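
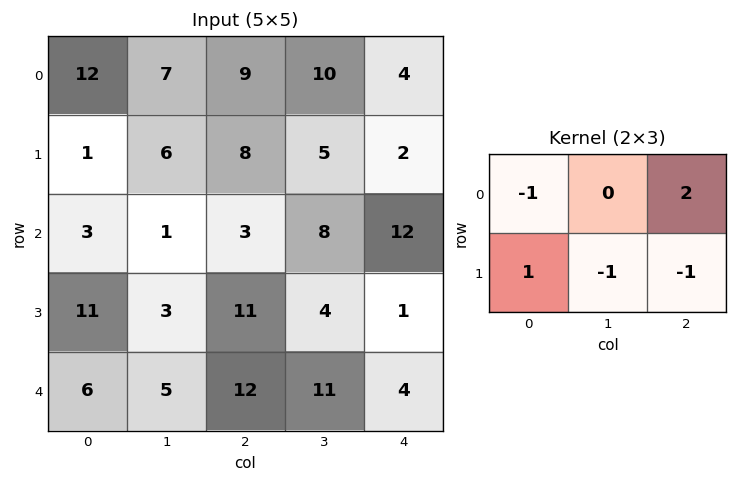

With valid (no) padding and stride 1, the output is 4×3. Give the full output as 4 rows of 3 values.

-7 6 0
14 -6 -21
0 3 27
0 -13 -12

Output[0,0]: The receptive field on the input at this output position is [12 7 9 / 1 6 8]. Elementwise product with the kernel and sum: 12·-1 + 9·2 + 1·1 + 6·-1 + 8·-1.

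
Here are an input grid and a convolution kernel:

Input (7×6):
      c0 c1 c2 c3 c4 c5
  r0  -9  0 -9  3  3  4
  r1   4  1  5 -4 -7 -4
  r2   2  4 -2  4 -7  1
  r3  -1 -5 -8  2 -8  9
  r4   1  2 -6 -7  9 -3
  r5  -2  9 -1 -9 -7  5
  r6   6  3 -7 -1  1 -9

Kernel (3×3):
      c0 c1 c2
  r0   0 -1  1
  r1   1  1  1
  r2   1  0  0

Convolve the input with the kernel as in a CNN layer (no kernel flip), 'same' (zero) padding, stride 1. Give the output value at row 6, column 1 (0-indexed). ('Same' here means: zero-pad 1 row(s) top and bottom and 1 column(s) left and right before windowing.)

-8

The receptive field on the zero-padded input at this output position is [-2 9 -1 / 6 3 -7 / 0 0 0]. Elementwise product with the kernel and sum: 9·-1 + -1·1 + 6·1 + 3·1 + -7·1 + 0·1.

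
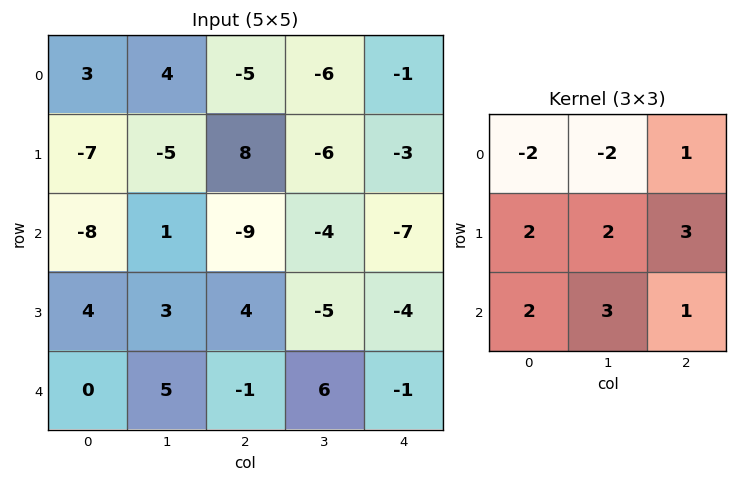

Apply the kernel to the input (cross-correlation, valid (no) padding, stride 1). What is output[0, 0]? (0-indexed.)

The receptive field on the input at this output position is [3 4 -5 / -7 -5 8 / -8 1 -9]. Elementwise product with the kernel and sum: 3·-2 + 4·-2 + -5·1 + -7·2 + -5·2 + 8·3 + -8·2 + 1·3 + -9·1.

-41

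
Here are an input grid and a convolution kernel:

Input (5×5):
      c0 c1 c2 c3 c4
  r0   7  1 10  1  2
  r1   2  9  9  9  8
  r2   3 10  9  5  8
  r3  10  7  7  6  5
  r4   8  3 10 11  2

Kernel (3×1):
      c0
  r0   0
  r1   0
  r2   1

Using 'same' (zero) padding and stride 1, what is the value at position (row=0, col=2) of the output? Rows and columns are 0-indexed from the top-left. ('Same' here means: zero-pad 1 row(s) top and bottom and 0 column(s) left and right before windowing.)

9

The receptive field on the zero-padded input at this output position is [0 / 10 / 9]. Elementwise product with the kernel and sum: 9·1.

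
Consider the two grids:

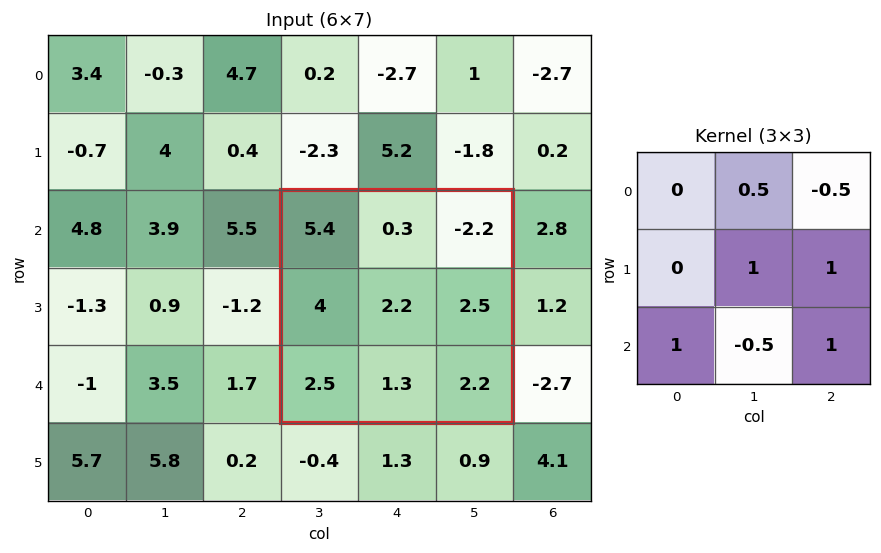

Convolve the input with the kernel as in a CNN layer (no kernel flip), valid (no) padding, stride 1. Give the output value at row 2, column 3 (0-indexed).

10

The receptive field on the input at this output position is [5.4 0.3 -2.2 / 4 2.2 2.5 / 2.5 1.3 2.2]. Elementwise product with the kernel and sum: 0.3·0.5 + -2.2·-0.5 + 2.2·1 + 2.5·1 + 2.5·1 + 1.3·-0.5 + 2.2·1.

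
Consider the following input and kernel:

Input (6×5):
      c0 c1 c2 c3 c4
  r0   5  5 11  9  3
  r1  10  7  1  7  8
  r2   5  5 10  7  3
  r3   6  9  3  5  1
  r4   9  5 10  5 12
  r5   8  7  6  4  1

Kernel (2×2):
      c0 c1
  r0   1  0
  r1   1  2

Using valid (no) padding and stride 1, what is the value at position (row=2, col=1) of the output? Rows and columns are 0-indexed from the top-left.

The receptive field on the input at this output position is [5 10 / 9 3]. Elementwise product with the kernel and sum: 5·1 + 9·1 + 3·2.

20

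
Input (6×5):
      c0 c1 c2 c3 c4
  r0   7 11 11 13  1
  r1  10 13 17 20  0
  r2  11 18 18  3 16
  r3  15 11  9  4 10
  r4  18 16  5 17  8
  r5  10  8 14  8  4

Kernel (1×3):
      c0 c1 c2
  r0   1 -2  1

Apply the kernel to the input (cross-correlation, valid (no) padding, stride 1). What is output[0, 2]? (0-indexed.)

The receptive field on the input at this output position is [11 13 1]. Elementwise product with the kernel and sum: 11·1 + 13·-2 + 1·1.

-14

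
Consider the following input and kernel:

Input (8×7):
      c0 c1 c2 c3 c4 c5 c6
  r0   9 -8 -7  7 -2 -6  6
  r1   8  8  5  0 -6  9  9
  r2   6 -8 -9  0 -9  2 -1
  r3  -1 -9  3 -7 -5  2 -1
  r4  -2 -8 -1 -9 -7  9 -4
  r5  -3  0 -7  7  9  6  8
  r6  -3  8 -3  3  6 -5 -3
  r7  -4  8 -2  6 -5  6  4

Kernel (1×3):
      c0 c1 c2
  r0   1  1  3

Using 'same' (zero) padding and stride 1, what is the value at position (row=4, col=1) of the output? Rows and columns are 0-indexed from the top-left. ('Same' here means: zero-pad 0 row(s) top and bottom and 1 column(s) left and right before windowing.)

-13

The receptive field on the zero-padded input at this output position is [-2 -8 -1]. Elementwise product with the kernel and sum: -2·1 + -8·1 + -1·3.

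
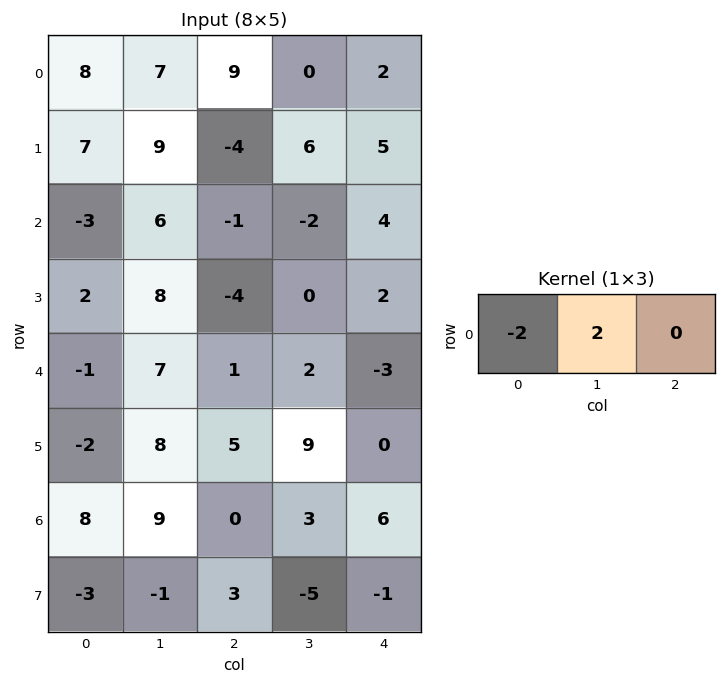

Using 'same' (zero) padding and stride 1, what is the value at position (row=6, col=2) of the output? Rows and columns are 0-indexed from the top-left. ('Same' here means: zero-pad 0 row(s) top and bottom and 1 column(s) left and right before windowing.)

The receptive field on the zero-padded input at this output position is [9 0 3]. Elementwise product with the kernel and sum: 9·-2 + 0·2.

-18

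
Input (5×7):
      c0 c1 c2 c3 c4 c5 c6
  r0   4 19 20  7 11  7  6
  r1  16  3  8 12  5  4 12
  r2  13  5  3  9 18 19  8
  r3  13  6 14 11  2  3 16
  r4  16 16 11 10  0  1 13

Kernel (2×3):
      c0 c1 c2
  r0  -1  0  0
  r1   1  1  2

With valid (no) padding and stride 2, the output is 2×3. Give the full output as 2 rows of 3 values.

Output[0,0]: The receptive field on the input at this output position is [4 19 20 / 16 3 8]. Elementwise product with the kernel and sum: 4·-1 + 16·1 + 3·1 + 8·2.

31 10 22
34 26 19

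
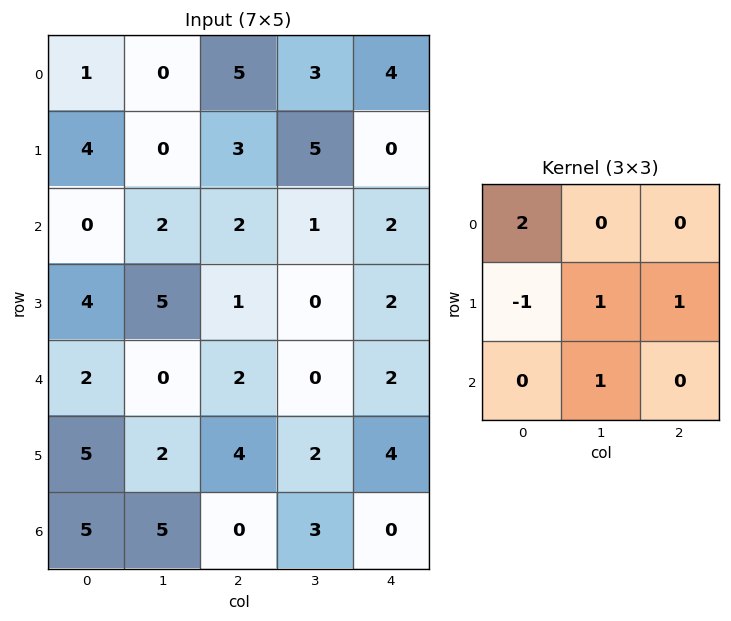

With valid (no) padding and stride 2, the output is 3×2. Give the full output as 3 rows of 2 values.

3 13
2 5
10 9

Output[0,0]: The receptive field on the input at this output position is [1 0 5 / 4 0 3 / 0 2 2]. Elementwise product with the kernel and sum: 1·2 + 4·-1 + 0·1 + 3·1 + 2·1.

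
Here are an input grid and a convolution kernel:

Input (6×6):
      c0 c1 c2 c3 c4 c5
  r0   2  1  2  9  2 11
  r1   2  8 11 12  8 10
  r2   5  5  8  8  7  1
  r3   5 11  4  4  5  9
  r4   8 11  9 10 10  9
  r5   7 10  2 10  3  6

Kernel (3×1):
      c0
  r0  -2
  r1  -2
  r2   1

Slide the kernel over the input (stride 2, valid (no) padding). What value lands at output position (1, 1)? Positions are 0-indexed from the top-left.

-15

The receptive field on the input at this output position is [8 / 4 / 9]. Elementwise product with the kernel and sum: 8·-2 + 4·-2 + 9·1.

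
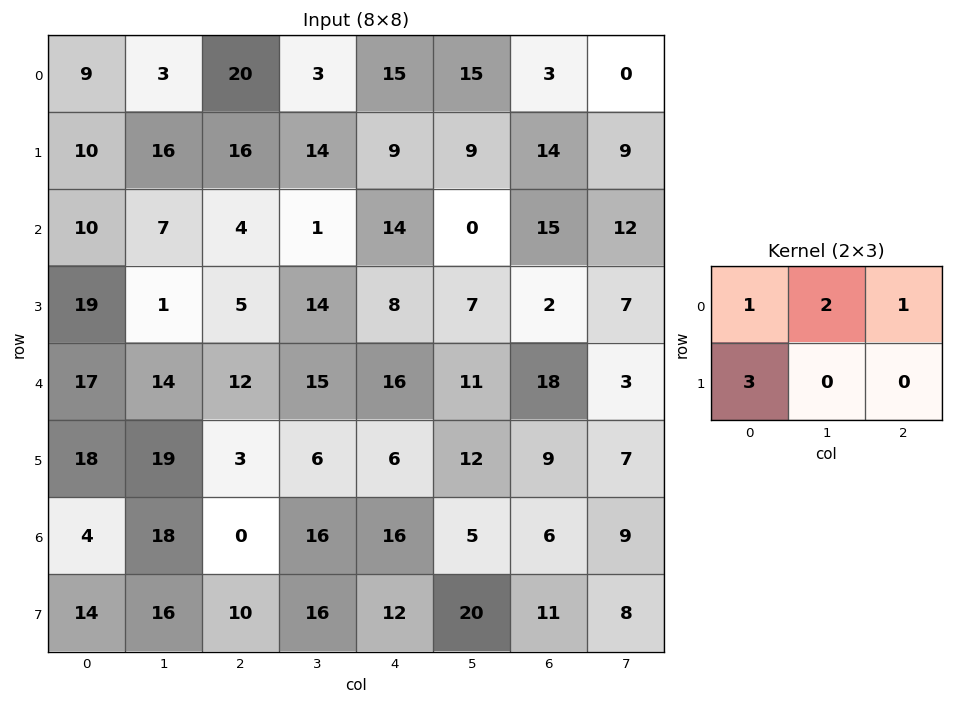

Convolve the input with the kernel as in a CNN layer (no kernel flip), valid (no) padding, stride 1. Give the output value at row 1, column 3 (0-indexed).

44

The receptive field on the input at this output position is [14 9 9 / 1 14 0]. Elementwise product with the kernel and sum: 14·1 + 9·2 + 9·1 + 1·3.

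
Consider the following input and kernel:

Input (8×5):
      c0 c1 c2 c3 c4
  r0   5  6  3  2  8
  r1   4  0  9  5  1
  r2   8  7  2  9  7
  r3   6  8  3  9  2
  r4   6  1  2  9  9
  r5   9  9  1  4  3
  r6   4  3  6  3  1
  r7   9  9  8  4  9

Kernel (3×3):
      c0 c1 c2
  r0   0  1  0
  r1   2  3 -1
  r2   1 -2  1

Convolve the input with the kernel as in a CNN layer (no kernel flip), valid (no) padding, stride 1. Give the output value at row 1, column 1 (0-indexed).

31

The receptive field on the input at this output position is [0 9 5 / 7 2 9 / 8 3 9]. Elementwise product with the kernel and sum: 9·1 + 7·2 + 2·3 + 9·-1 + 8·1 + 3·-2 + 9·1.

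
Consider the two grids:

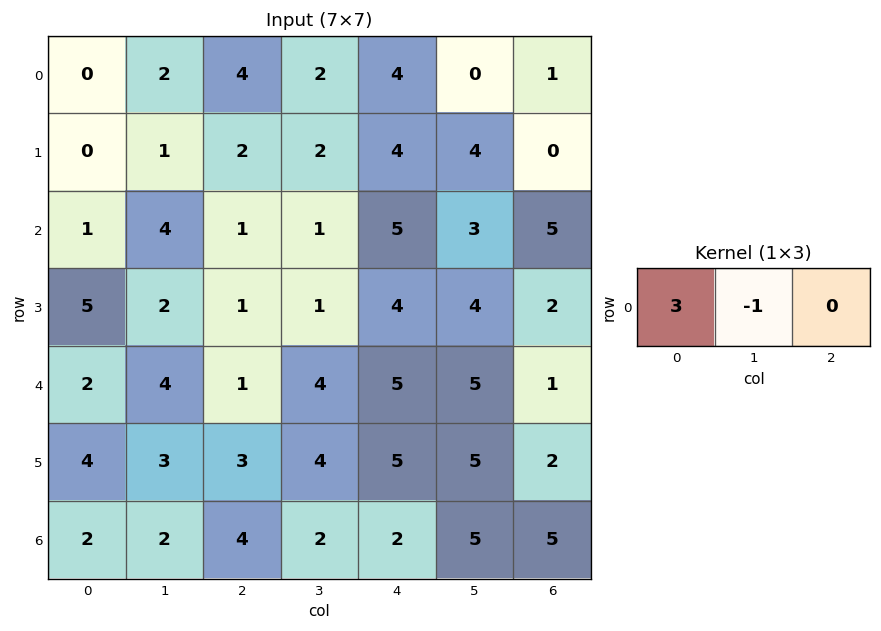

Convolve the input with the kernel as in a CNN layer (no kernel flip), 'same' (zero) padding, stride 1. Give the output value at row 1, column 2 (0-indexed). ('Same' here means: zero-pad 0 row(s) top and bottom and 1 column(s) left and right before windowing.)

The receptive field on the zero-padded input at this output position is [1 2 2]. Elementwise product with the kernel and sum: 1·3 + 2·-1.

1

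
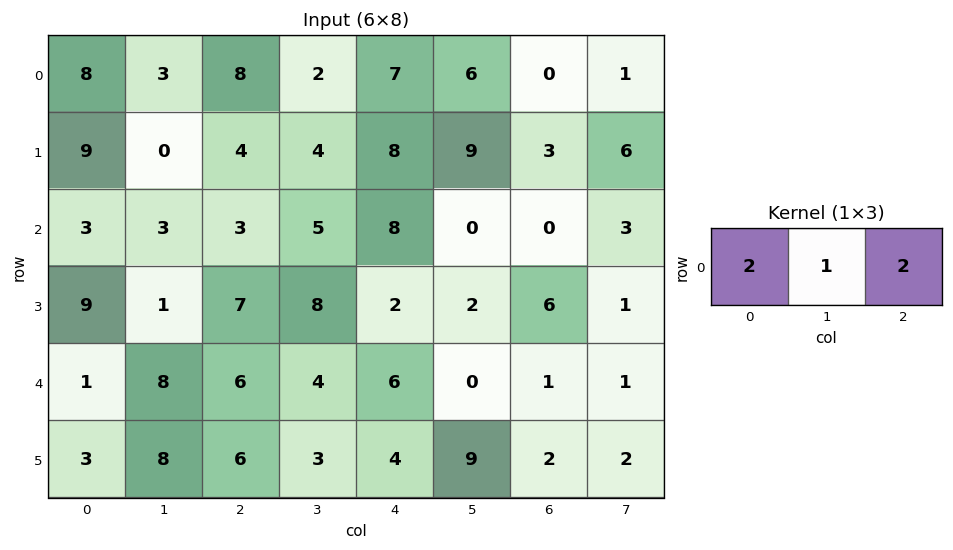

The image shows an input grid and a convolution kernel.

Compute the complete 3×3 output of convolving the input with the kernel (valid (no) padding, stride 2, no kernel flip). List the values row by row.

35 32 20
15 27 16
22 28 14

Output[0,0]: The receptive field on the input at this output position is [8 3 8]. Elementwise product with the kernel and sum: 8·2 + 3·1 + 8·2.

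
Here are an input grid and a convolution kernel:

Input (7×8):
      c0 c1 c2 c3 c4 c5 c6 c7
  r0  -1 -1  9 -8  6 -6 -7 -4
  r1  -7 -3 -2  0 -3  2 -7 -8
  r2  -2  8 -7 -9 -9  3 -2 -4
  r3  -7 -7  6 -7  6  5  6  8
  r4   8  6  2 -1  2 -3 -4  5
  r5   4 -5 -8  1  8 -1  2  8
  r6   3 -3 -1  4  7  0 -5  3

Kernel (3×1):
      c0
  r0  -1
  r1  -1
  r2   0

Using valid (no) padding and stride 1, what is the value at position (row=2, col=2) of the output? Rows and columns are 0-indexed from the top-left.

The receptive field on the input at this output position is [-7 / 6 / 2]. Elementwise product with the kernel and sum: -7·-1 + 6·-1.

1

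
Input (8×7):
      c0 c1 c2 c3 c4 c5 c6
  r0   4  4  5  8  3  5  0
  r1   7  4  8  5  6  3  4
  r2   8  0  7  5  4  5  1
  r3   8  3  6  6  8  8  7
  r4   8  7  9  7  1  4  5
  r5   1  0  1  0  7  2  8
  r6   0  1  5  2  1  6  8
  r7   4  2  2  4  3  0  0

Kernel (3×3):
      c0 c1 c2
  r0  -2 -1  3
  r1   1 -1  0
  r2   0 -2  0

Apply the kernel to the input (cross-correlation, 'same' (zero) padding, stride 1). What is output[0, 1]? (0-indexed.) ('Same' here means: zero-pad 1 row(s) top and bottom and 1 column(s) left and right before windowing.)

The receptive field on the zero-padded input at this output position is [0 0 0 / 4 4 5 / 7 4 8]. Elementwise product with the kernel and sum: 0·-2 + 0·-1 + 0·3 + 4·1 + 4·-1 + 4·-2.

-8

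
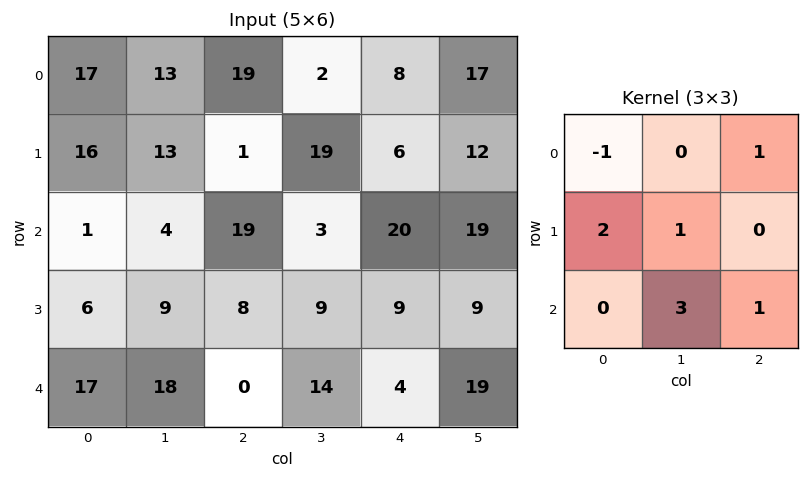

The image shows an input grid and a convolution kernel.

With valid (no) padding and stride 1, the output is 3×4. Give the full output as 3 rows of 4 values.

Output[0,0]: The receptive field on the input at this output position is [17 13 19 / 16 13 1 / 1 4 19]. Elementwise product with the kernel and sum: 17·-1 + 19·1 + 16·2 + 13·1 + 4·3 + 19·1.
Output[0,1]: The receptive field on the input at this output position is [13 19 2 / 13 1 19 / 4 19 3]. Elementwise product with the kernel and sum: 13·-1 + 2·1 + 13·2 + 1·1 + 19·3 + 3·1.

78 76 39 138
26 66 82 55
93 39 72 74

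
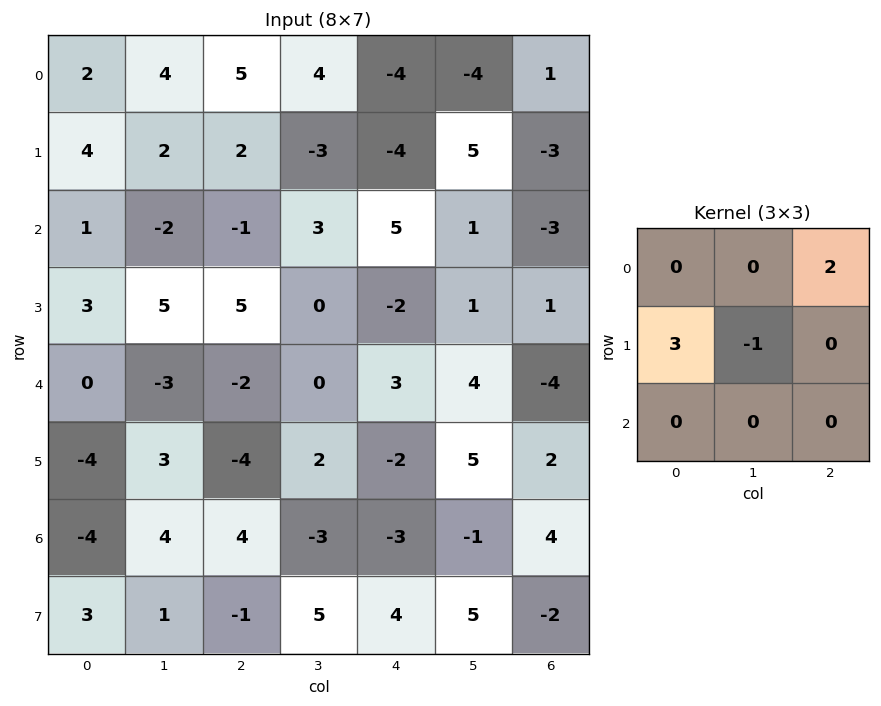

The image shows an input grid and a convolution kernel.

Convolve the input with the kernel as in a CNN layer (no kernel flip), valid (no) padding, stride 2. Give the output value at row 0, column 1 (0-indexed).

1

The receptive field on the input at this output position is [5 4 -4 / 2 -3 -4 / -1 3 5]. Elementwise product with the kernel and sum: -4·2 + 2·3 + -3·-1.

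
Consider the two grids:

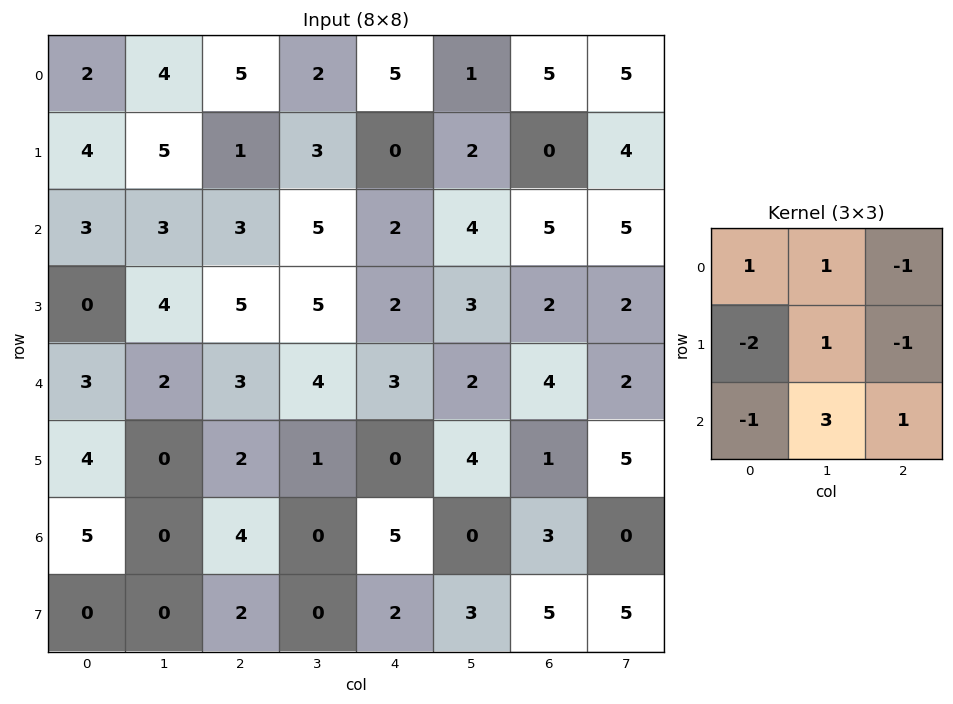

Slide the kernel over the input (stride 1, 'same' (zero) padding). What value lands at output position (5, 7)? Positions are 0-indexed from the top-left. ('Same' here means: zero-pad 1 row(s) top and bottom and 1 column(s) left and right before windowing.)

6

The receptive field on the zero-padded input at this output position is [4 2 0 / 1 5 0 / 3 0 0]. Elementwise product with the kernel and sum: 4·1 + 2·1 + 0·-1 + 1·-2 + 5·1 + 0·-1 + 3·-1 + 0·3 + 0·1.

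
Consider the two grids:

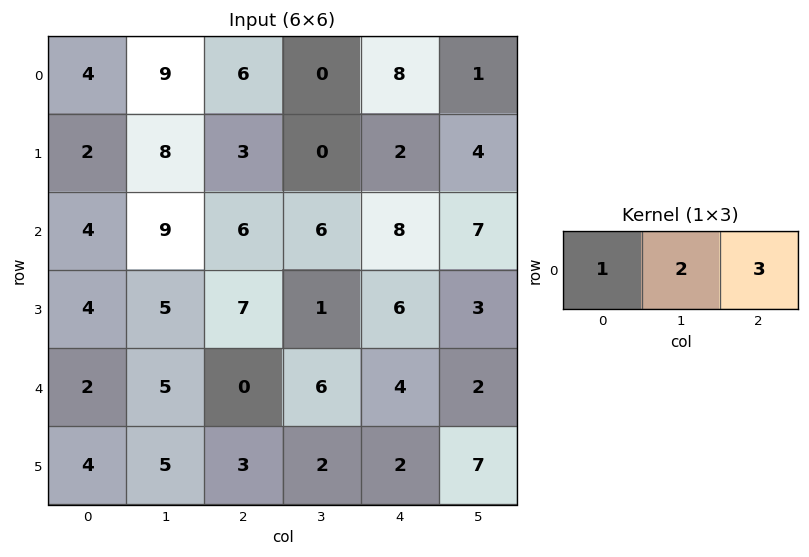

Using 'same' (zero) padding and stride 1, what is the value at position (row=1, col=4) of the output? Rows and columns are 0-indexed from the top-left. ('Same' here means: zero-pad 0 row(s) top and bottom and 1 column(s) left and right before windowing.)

16

The receptive field on the zero-padded input at this output position is [0 2 4]. Elementwise product with the kernel and sum: 0·1 + 2·2 + 4·3.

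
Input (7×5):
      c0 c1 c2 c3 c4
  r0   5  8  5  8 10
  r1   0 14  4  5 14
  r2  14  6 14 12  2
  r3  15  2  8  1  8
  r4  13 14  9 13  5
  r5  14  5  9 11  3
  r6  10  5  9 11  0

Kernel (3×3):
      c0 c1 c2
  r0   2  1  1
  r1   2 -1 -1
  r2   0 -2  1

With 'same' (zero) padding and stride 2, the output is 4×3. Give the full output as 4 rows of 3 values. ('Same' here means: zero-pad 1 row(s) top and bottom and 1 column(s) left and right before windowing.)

1 0 -22
-34 8 30
-33 12 25
4 20 47

Output[0,0]: The receptive field on the zero-padded input at this output position is [0 0 0 / 0 5 8 / 0 0 14]. Elementwise product with the kernel and sum: 0·2 + 0·1 + 0·1 + 0·2 + 5·-1 + 8·-1 + 0·-2 + 14·1.
Output[0,1]: The receptive field on the zero-padded input at this output position is [0 0 0 / 8 5 8 / 14 4 5]. Elementwise product with the kernel and sum: 0·2 + 0·1 + 0·1 + 8·2 + 5·-1 + 8·-1 + 4·-2 + 5·1.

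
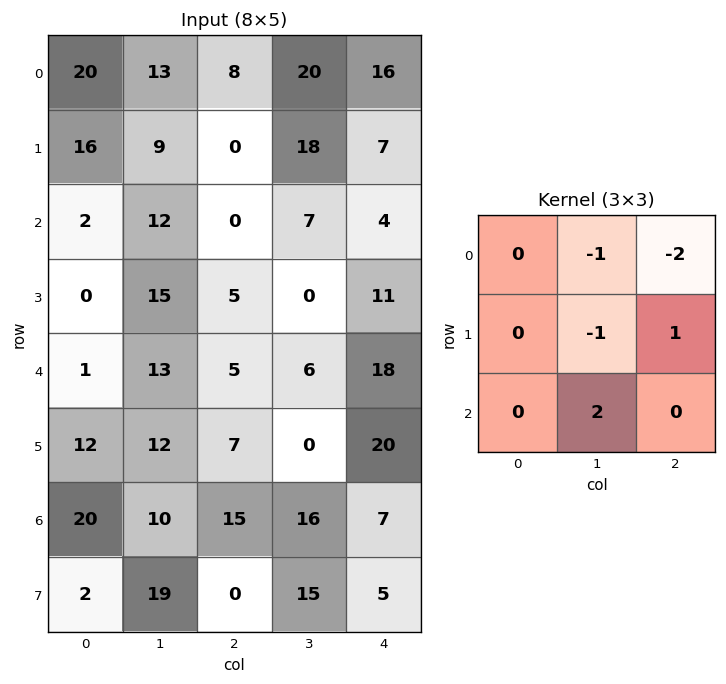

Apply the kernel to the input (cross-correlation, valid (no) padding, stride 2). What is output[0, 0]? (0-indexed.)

The receptive field on the input at this output position is [20 13 8 / 16 9 0 / 2 12 0]. Elementwise product with the kernel and sum: 13·-1 + 8·-2 + 9·-1 + 0·1 + 12·2.

-14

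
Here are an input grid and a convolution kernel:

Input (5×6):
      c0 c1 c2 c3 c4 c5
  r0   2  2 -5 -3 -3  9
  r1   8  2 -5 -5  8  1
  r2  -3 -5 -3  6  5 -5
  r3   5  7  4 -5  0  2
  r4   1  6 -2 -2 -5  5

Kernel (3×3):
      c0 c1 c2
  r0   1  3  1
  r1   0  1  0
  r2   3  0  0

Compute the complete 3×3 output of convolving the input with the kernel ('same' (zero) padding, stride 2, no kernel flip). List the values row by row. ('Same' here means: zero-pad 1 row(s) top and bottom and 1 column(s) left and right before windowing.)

Output[0,0]: The receptive field on the zero-padded input at this output position is [0 0 0 / 0 2 2 / 0 8 2]. Elementwise product with the kernel and sum: 0·1 + 0·3 + 0·1 + 2·1 + 0·3.

2 1 -18
23 0 10
23 12 -8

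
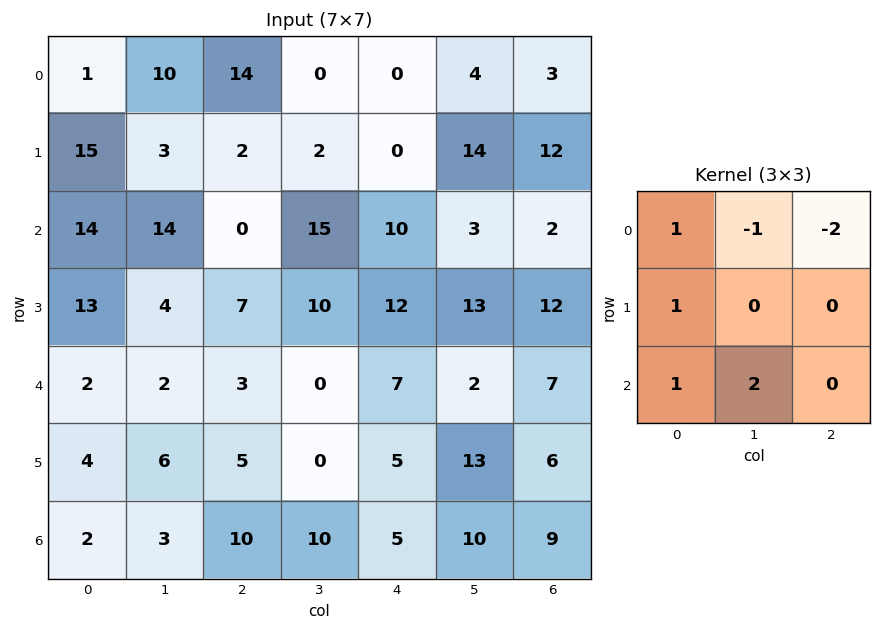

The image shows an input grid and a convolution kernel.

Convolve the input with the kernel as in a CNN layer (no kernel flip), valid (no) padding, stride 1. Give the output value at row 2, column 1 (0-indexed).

-4

The receptive field on the input at this output position is [14 0 15 / 4 7 10 / 2 3 0]. Elementwise product with the kernel and sum: 14·1 + 0·-1 + 15·-2 + 4·1 + 2·1 + 3·2.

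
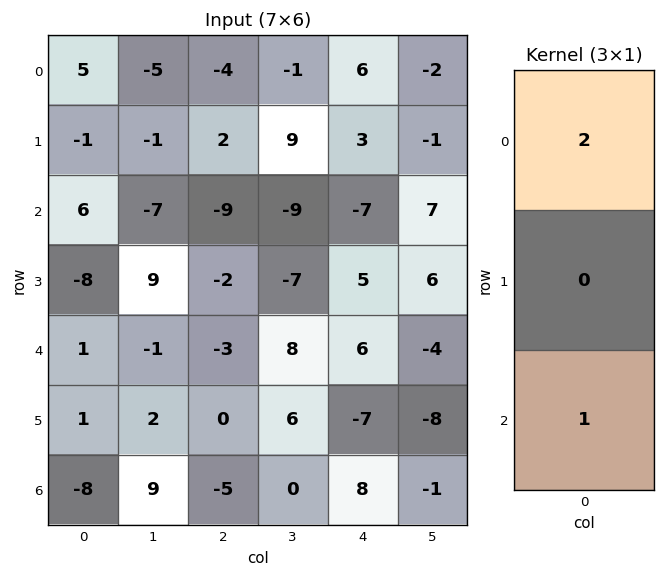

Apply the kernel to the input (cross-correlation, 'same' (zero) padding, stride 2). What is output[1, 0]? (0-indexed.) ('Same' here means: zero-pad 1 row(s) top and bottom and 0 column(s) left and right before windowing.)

The receptive field on the zero-padded input at this output position is [-1 / 6 / -8]. Elementwise product with the kernel and sum: -1·2 + -8·1.

-10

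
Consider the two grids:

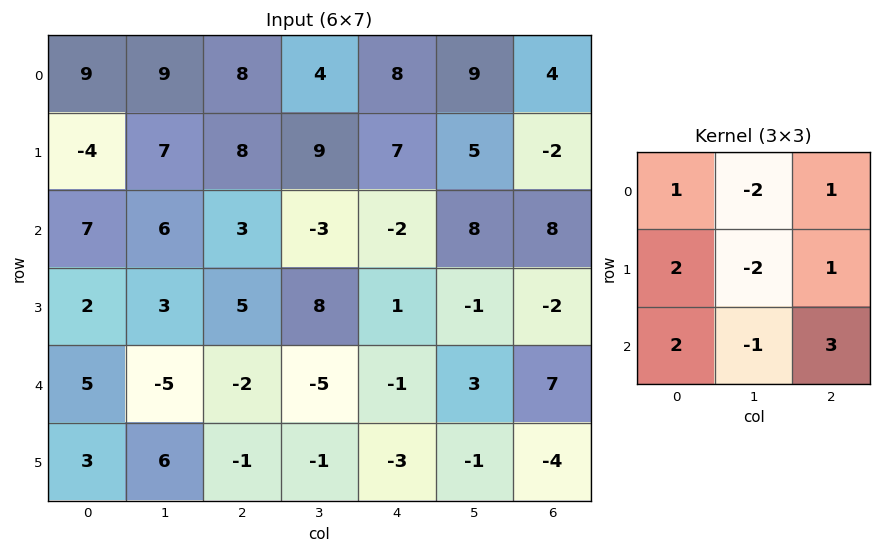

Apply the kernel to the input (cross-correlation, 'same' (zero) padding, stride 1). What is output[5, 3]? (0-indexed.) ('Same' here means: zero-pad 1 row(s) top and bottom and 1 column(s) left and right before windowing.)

The receptive field on the zero-padded input at this output position is [-2 -5 -1 / -1 -1 -3 / 0 0 0]. Elementwise product with the kernel and sum: -2·1 + -5·-2 + -1·1 + -1·2 + -1·-2 + -3·1 + 0·2 + 0·-1 + 0·3.

4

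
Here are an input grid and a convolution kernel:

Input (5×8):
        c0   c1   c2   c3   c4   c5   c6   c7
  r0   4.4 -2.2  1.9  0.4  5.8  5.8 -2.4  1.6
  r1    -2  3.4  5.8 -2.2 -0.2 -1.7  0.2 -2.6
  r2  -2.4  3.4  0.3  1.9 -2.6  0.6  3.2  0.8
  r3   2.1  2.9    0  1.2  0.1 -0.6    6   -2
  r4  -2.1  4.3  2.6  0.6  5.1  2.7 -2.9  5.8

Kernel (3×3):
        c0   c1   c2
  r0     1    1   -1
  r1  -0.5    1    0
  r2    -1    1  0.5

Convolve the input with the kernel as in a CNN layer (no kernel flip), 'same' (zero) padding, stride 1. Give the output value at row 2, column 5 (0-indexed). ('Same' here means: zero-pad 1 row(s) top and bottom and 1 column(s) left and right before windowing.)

The receptive field on the zero-padded input at this output position is [-0.2 -1.7 0.2 / -2.6 0.6 3.2 / 0.1 -0.6 6]. Elementwise product with the kernel and sum: -0.2·1 + -1.7·1 + 0.2·-1 + -2.6·-0.5 + 0.6·1 + 0.1·-1 + -0.6·1 + 6·0.5.

2.1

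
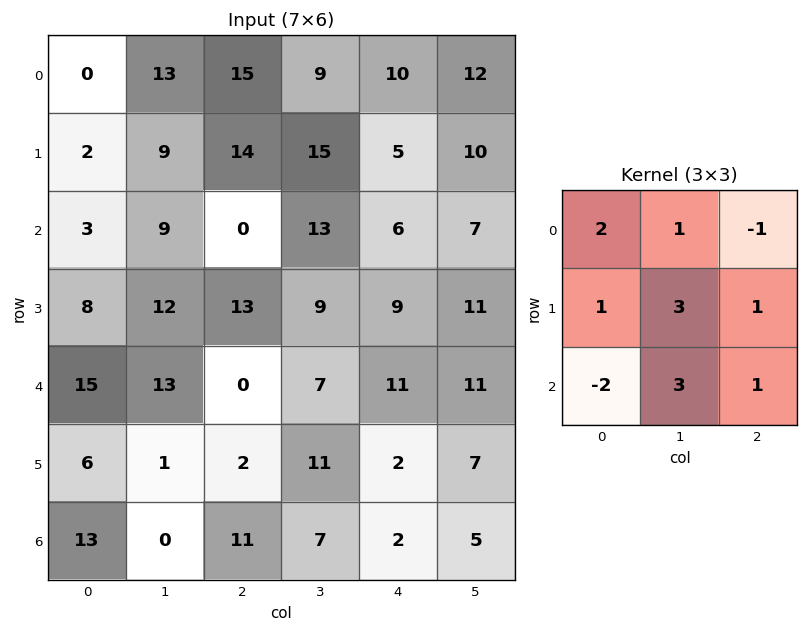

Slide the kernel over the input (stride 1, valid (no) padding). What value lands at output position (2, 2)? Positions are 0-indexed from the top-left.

The receptive field on the input at this output position is [0 13 6 / 13 9 9 / 0 7 11]. Elementwise product with the kernel and sum: 0·2 + 13·1 + 6·-1 + 13·1 + 9·3 + 9·1 + 0·-2 + 7·3 + 11·1.

88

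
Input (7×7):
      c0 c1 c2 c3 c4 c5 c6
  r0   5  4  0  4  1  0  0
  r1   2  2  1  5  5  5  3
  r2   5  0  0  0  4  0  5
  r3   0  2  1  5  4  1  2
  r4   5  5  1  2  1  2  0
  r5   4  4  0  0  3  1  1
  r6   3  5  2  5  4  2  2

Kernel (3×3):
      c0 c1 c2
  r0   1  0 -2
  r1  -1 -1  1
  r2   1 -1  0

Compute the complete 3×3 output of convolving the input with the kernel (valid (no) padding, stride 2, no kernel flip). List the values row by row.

7 -3 -2
4 -11 -10
-7 -1 0

Output[0,0]: The receptive field on the input at this output position is [5 4 0 / 2 2 1 / 5 0 0]. Elementwise product with the kernel and sum: 5·1 + 0·-2 + 2·-1 + 2·-1 + 1·1 + 5·1 + 0·-1.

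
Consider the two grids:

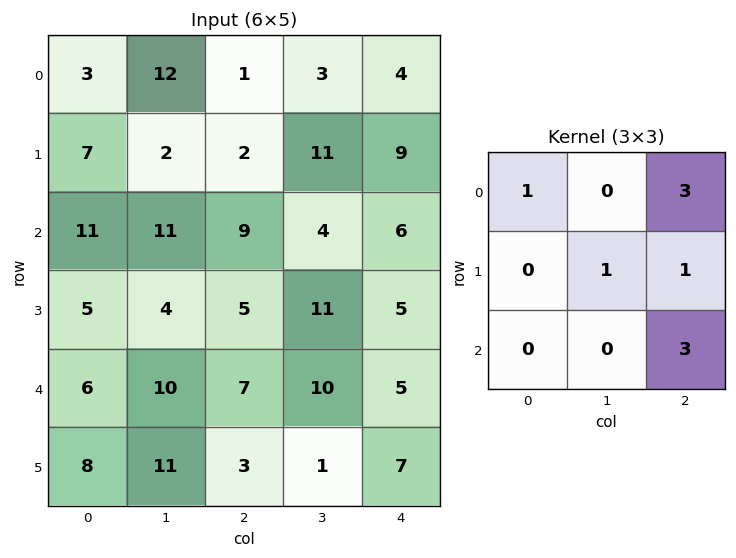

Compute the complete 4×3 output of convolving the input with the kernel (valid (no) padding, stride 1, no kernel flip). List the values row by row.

Output[0,0]: The receptive field on the input at this output position is [3 12 1 / 7 2 2 / 11 11 9]. Elementwise product with the kernel and sum: 3·1 + 1·3 + 2·1 + 2·1 + 9·3.
Output[0,1]: The receptive field on the input at this output position is [12 1 3 / 2 2 11 / 11 9 4]. Elementwise product with the kernel and sum: 12·1 + 3·3 + 2·1 + 11·1 + 4·3.

37 46 51
48 81 54
68 69 58
46 57 56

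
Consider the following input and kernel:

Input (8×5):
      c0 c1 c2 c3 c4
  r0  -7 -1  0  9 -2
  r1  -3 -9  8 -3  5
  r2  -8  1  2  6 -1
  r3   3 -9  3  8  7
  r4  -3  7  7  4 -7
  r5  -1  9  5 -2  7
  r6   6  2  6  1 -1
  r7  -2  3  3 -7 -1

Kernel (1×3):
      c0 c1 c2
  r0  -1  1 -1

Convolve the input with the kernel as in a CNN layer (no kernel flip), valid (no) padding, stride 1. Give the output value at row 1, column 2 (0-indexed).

-16

The receptive field on the input at this output position is [8 -3 5]. Elementwise product with the kernel and sum: 8·-1 + -3·1 + 5·-1.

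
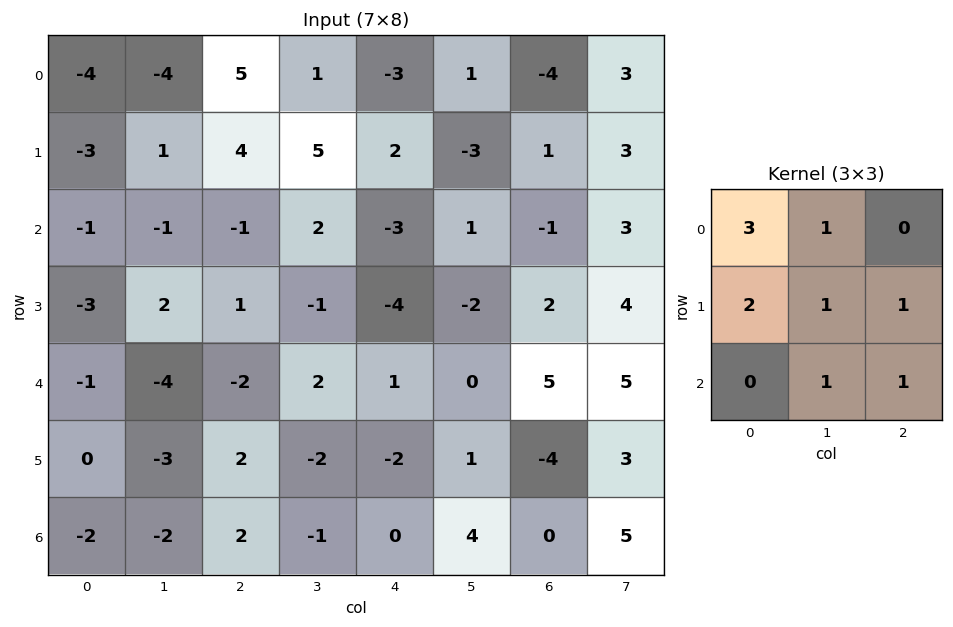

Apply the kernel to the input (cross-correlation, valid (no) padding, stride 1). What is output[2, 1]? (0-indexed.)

0

The receptive field on the input at this output position is [-1 -1 2 / 2 1 -1 / -4 -2 2]. Elementwise product with the kernel and sum: -1·3 + -1·1 + 2·2 + 1·1 + -1·1 + -2·1 + 2·1.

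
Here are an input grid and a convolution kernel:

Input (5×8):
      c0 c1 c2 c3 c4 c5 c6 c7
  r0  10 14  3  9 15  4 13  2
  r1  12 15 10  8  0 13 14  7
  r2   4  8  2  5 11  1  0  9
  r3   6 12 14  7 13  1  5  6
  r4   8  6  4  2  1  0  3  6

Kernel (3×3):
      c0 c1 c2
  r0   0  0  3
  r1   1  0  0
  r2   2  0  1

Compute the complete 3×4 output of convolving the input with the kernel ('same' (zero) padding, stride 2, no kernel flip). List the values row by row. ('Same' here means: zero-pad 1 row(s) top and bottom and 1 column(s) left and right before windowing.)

15 52 38 37
57 63 59 30
36 27 5 18

Output[0,0]: The receptive field on the zero-padded input at this output position is [0 0 0 / 0 10 14 / 0 12 15]. Elementwise product with the kernel and sum: 0·3 + 0·1 + 0·2 + 15·1.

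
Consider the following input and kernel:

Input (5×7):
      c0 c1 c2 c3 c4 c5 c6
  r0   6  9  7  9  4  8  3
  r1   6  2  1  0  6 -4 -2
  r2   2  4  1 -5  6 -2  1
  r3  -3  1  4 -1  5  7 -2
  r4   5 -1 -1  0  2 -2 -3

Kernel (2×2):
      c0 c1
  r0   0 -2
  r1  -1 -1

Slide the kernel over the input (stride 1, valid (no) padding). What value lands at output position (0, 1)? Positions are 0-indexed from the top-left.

-17

The receptive field on the input at this output position is [9 7 / 2 1]. Elementwise product with the kernel and sum: 7·-2 + 2·-1 + 1·-1.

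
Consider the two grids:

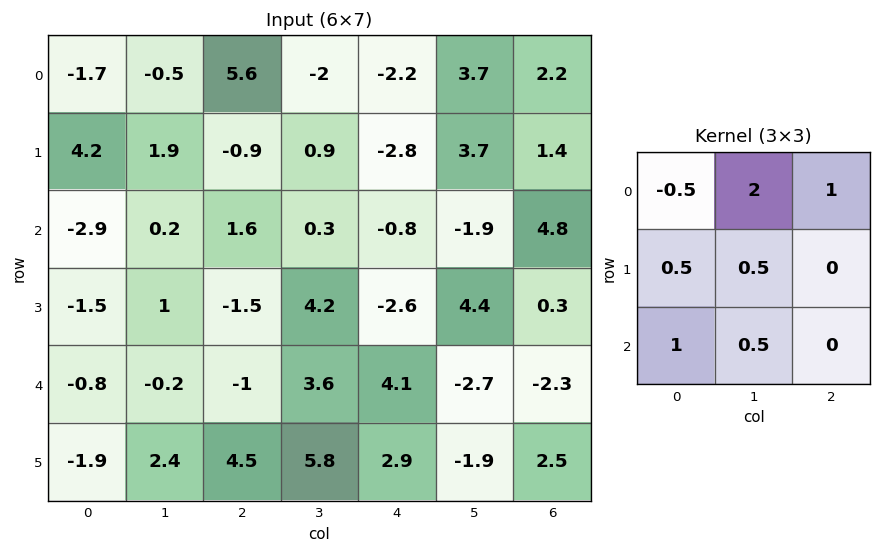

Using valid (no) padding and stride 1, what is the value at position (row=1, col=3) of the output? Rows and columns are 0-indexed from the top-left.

0.3

The receptive field on the input at this output position is [0.9 -2.8 3.7 / 0.3 -0.8 -1.9 / 4.2 -2.6 4.4]. Elementwise product with the kernel and sum: 0.9·-0.5 + -2.8·2 + 3.7·1 + 0.3·0.5 + -0.8·0.5 + 4.2·1 + -2.6·0.5.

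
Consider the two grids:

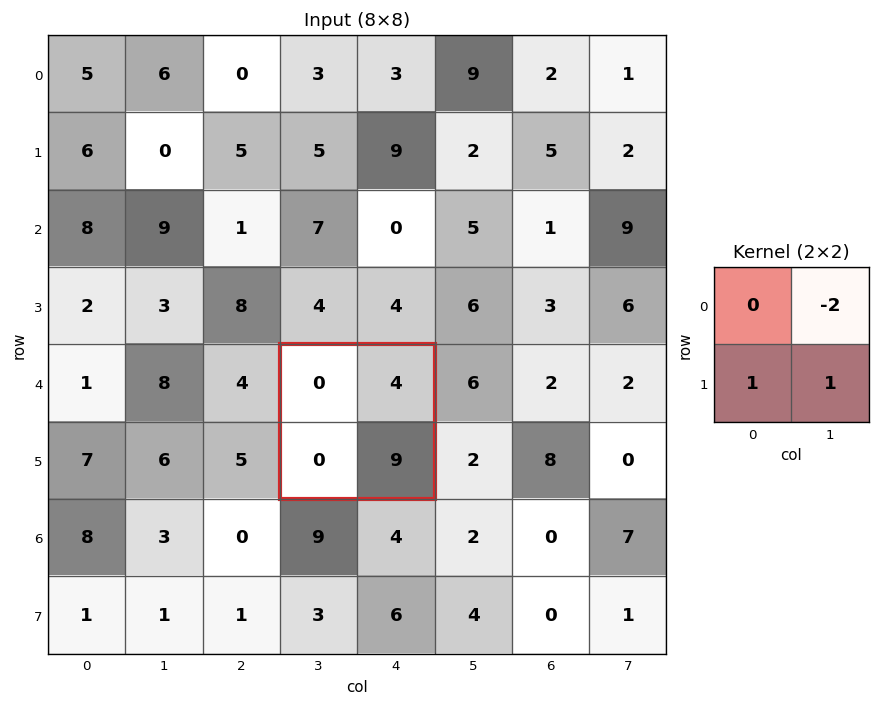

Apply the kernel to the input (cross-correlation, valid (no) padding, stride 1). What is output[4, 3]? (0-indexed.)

1

The receptive field on the input at this output position is [0 4 / 0 9]. Elementwise product with the kernel and sum: 4·-2 + 0·1 + 9·1.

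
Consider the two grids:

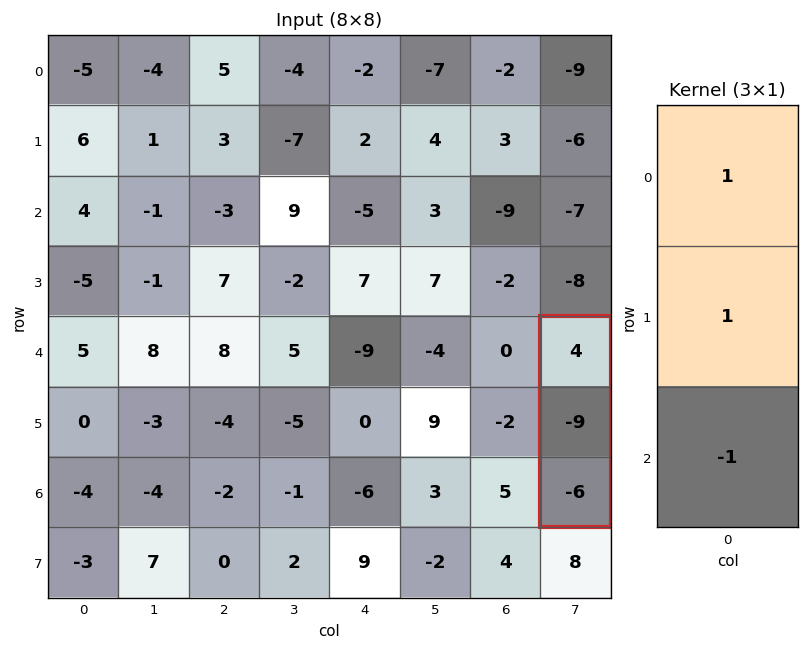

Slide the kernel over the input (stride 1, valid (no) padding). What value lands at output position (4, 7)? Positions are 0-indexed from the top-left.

The receptive field on the input at this output position is [4 / -9 / -6]. Elementwise product with the kernel and sum: 4·1 + -9·1 + -6·-1.

1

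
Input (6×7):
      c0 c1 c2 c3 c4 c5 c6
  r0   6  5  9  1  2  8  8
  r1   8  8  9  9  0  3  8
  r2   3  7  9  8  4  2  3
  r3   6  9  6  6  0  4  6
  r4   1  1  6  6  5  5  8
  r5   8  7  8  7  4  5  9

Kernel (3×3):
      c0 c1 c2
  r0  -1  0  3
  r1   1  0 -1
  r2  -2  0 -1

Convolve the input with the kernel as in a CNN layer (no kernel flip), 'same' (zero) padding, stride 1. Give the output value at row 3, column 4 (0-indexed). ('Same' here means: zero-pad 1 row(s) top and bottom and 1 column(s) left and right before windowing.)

The receptive field on the zero-padded input at this output position is [8 4 2 / 6 0 4 / 6 5 5]. Elementwise product with the kernel and sum: 8·-1 + 2·3 + 6·1 + 4·-1 + 6·-2 + 5·-1.

-17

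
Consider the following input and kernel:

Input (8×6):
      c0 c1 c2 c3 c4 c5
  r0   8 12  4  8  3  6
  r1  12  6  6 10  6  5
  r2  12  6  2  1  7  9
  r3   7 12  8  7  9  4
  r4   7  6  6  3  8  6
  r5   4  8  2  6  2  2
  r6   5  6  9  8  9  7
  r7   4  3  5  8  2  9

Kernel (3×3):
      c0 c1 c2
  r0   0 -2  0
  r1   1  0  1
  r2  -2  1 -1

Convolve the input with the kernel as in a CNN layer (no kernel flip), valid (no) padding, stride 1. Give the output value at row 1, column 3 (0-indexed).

-11

The receptive field on the input at this output position is [10 6 5 / 1 7 9 / 7 9 4]. Elementwise product with the kernel and sum: 6·-2 + 1·1 + 9·1 + 7·-2 + 9·1 + 4·-1.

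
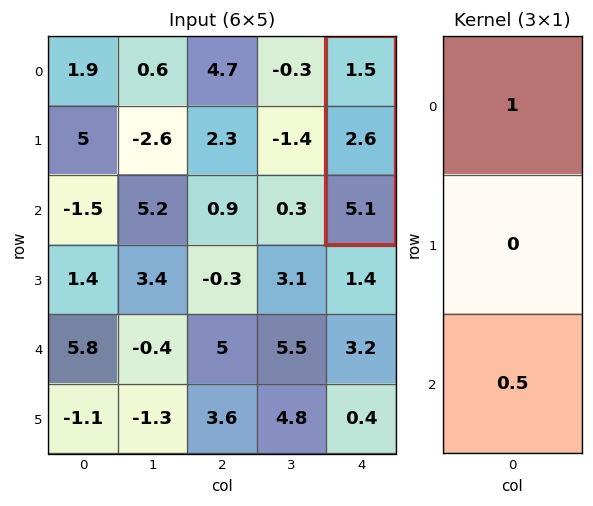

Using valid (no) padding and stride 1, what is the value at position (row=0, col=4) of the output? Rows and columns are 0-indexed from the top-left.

The receptive field on the input at this output position is [1.5 / 2.6 / 5.1]. Elementwise product with the kernel and sum: 1.5·1 + 5.1·0.5.

4.05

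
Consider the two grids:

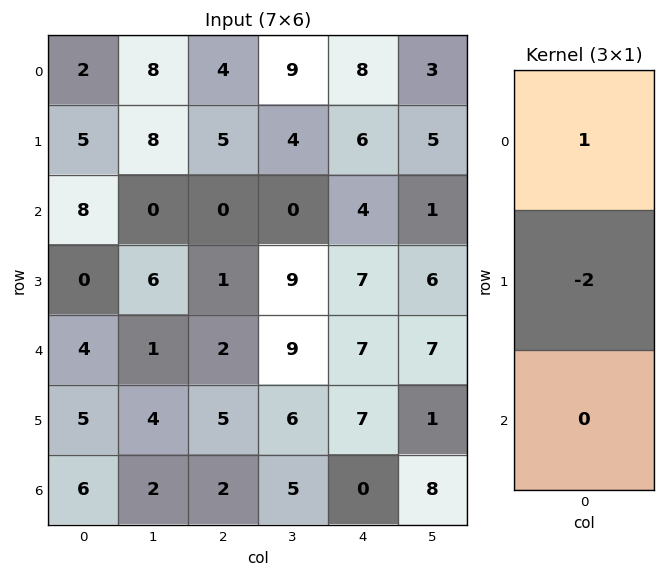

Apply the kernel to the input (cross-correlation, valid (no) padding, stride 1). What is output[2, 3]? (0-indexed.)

-18

The receptive field on the input at this output position is [0 / 9 / 9]. Elementwise product with the kernel and sum: 0·1 + 9·-2.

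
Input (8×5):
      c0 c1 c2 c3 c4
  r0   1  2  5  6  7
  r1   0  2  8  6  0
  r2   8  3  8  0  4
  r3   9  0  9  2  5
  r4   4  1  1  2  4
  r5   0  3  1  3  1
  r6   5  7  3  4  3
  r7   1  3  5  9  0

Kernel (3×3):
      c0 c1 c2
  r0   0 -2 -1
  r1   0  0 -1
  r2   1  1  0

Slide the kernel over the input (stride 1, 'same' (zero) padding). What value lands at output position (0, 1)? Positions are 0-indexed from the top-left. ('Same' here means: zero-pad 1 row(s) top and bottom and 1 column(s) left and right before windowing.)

The receptive field on the zero-padded input at this output position is [0 0 0 / 1 2 5 / 0 2 8]. Elementwise product with the kernel and sum: 0·-2 + 0·-1 + 5·-1 + 0·1 + 2·1.

-3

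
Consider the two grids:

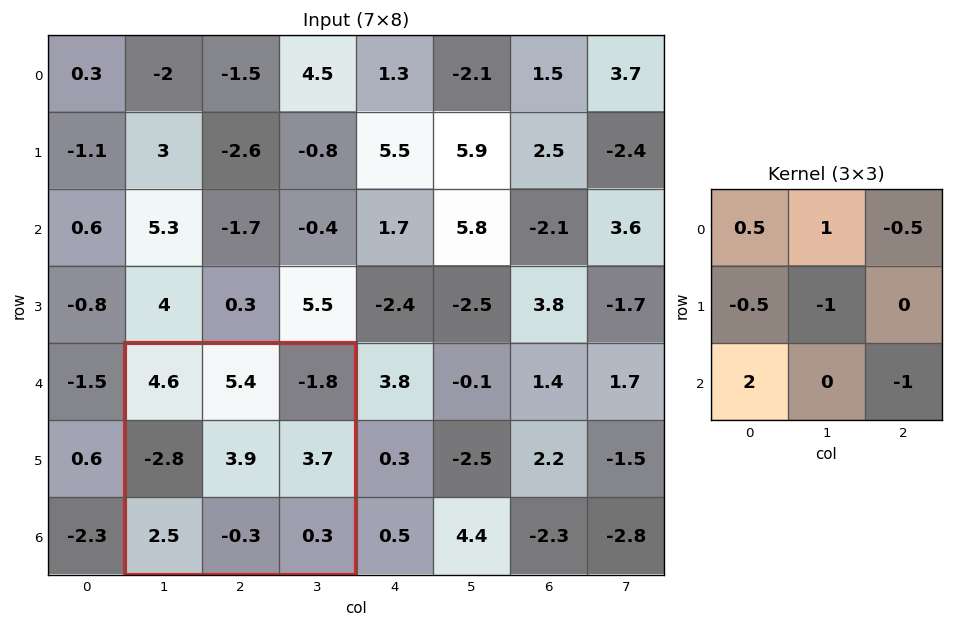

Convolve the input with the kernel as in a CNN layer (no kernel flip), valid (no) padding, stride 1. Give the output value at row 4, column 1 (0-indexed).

10.8

The receptive field on the input at this output position is [4.6 5.4 -1.8 / -2.8 3.9 3.7 / 2.5 -0.3 0.3]. Elementwise product with the kernel and sum: 4.6·0.5 + 5.4·1 + -1.8·-0.5 + -2.8·-0.5 + 3.9·-1 + 2.5·2 + 0.3·-1.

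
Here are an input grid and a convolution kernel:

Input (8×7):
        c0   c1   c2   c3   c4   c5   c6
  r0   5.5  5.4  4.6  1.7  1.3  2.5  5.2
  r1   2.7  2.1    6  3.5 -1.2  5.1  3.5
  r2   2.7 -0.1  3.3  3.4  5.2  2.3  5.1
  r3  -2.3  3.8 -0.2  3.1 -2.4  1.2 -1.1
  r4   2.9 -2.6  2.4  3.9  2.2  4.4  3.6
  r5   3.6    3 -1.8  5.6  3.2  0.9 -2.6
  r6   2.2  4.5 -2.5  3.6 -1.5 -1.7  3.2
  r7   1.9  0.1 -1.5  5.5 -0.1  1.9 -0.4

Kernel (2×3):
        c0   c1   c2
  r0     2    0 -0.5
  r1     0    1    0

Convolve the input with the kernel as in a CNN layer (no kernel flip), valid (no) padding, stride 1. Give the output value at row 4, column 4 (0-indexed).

3.5

The receptive field on the input at this output position is [2.2 4.4 3.6 / 3.2 0.9 -2.6]. Elementwise product with the kernel and sum: 2.2·2 + 3.6·-0.5 + 0.9·1.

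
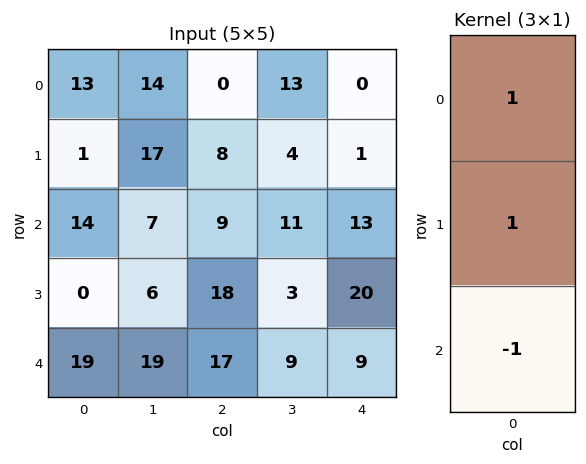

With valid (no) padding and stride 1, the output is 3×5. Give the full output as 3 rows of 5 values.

0 24 -1 6 -12
15 18 -1 12 -6
-5 -6 10 5 24

Output[0,0]: The receptive field on the input at this output position is [13 / 1 / 14]. Elementwise product with the kernel and sum: 13·1 + 1·1 + 14·-1.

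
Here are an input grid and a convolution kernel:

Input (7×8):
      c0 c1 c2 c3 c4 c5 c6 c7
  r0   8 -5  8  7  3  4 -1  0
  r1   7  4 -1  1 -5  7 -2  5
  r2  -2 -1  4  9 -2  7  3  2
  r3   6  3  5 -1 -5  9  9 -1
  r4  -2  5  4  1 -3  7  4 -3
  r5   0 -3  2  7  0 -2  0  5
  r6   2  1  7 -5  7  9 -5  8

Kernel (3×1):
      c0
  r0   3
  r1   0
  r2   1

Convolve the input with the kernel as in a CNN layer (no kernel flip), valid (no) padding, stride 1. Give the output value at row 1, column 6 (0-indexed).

The receptive field on the input at this output position is [-2 / 3 / 9]. Elementwise product with the kernel and sum: -2·3 + 9·1.

3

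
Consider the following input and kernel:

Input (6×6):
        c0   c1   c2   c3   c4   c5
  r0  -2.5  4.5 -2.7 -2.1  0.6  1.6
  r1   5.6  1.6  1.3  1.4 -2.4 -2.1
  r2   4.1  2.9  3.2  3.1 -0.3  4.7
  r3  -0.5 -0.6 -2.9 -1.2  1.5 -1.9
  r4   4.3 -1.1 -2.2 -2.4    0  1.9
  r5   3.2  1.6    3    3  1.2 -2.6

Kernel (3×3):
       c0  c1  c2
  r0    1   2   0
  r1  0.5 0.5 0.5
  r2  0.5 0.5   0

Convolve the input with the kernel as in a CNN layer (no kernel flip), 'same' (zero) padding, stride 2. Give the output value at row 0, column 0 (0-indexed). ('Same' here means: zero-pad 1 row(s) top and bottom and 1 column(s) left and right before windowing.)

The receptive field on the zero-padded input at this output position is [0 0 0 / 0 -2.5 4.5 / 0 5.6 1.6]. Elementwise product with the kernel and sum: 0·1 + 0·2 + 0·0.5 + -2.5·0.5 + 4.5·0.5 + 0·0.5 + 5.6·0.5.

3.8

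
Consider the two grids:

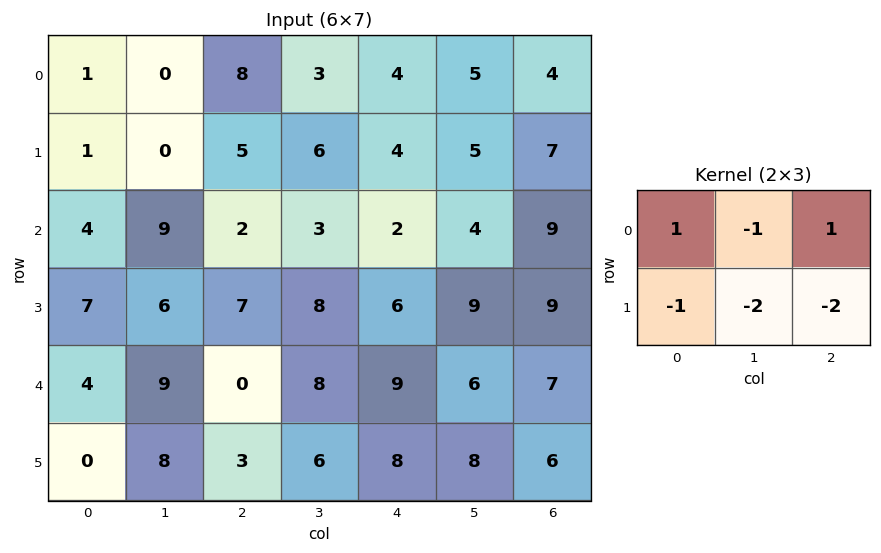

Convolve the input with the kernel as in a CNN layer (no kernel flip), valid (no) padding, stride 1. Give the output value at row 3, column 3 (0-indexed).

-27

The receptive field on the input at this output position is [8 6 9 / 8 9 6]. Elementwise product with the kernel and sum: 8·1 + 6·-1 + 9·1 + 8·-1 + 9·-2 + 6·-2.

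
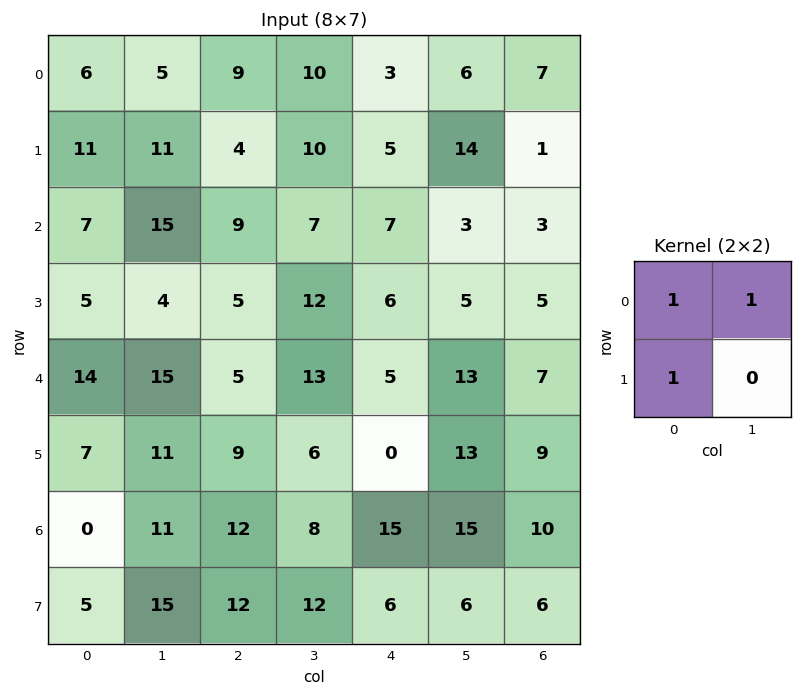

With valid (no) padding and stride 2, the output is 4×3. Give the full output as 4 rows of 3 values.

Output[0,0]: The receptive field on the input at this output position is [6 5 / 11 11]. Elementwise product with the kernel and sum: 6·1 + 5·1 + 11·1.
Output[0,1]: The receptive field on the input at this output position is [9 10 / 4 10]. Elementwise product with the kernel and sum: 9·1 + 10·1 + 4·1.

22 23 14
27 21 16
36 27 18
16 32 36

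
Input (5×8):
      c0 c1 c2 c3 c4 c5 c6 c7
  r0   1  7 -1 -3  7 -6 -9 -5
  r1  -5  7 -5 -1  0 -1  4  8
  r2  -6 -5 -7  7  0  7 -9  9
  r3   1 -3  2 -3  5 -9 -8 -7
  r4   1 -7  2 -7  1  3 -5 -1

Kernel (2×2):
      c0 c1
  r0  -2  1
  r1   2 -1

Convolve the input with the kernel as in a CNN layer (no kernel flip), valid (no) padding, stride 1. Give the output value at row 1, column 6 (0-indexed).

-27

The receptive field on the input at this output position is [4 8 / -9 9]. Elementwise product with the kernel and sum: 4·-2 + 8·1 + -9·2 + 9·-1.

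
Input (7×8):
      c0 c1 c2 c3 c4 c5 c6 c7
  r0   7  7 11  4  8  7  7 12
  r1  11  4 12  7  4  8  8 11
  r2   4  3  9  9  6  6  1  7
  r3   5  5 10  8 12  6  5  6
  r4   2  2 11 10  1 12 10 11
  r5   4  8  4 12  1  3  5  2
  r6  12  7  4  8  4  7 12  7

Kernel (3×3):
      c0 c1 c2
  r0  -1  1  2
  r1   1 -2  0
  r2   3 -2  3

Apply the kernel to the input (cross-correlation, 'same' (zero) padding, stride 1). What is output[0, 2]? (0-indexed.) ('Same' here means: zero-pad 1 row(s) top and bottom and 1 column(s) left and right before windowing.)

The receptive field on the zero-padded input at this output position is [0 0 0 / 7 11 4 / 4 12 7]. Elementwise product with the kernel and sum: 0·-1 + 0·1 + 0·2 + 7·1 + 11·-2 + 4·3 + 12·-2 + 7·3.

-6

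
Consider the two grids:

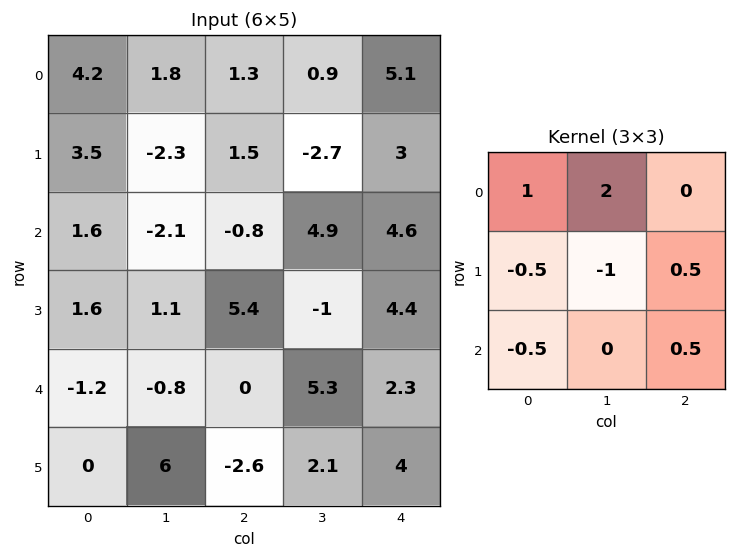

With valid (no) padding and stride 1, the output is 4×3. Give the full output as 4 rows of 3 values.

Output[0,0]: The receptive field on the input at this output position is [4.2 1.8 1.3 / 3.5 -2.3 1.5 / 1.6 -2.1 -0.8]. Elementwise product with the kernel and sum: 4.2·1 + 1.8·2 + 3.5·-0.5 + -2.3·-1 + 1.5·0.5 + 1.6·-0.5 + -0.8·0.5.
Output[0,1]: The receptive field on the input at this output position is [1.8 1.3 0.9 / -2.3 1.5 -2.7 / -2.1 -0.8 4.9]. Elementwise product with the kernel and sum: 1.8·1 + 1.3·2 + -2.3·-0.5 + 1.5·-1 + -2.7·0.5 + -2.1·-0.5 + 4.9·0.5.

7.9 6.2 9.25
1.7 3.95 -6.6
-1.2 -7.1 10.65
3.9 13 2.55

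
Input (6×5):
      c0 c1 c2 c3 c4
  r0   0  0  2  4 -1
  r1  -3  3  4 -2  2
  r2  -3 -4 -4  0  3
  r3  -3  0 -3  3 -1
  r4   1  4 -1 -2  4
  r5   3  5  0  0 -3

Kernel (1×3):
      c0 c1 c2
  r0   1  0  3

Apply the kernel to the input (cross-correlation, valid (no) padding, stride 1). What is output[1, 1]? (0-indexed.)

The receptive field on the input at this output position is [3 4 -2]. Elementwise product with the kernel and sum: 3·1 + -2·3.

-3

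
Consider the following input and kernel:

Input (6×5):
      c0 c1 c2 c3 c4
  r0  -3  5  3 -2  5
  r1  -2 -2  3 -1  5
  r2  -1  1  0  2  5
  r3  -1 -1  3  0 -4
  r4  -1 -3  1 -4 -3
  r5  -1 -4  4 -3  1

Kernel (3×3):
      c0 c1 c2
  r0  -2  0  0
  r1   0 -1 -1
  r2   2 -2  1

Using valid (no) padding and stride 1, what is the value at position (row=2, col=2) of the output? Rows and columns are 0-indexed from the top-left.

The receptive field on the input at this output position is [0 2 5 / 3 0 -4 / 1 -4 -3]. Elementwise product with the kernel and sum: 0·-2 + 0·-1 + -4·-1 + 1·2 + -4·-2 + -3·1.

11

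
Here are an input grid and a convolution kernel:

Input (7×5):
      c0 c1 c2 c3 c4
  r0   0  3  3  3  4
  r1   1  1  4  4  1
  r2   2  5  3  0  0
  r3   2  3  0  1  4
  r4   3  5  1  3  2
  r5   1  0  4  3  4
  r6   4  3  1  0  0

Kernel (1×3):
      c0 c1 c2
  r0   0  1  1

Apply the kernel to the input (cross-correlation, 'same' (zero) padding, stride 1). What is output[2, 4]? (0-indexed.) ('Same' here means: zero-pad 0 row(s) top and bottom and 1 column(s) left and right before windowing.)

0

The receptive field on the zero-padded input at this output position is [0 0 0]. Elementwise product with the kernel and sum: 0·1 + 0·1.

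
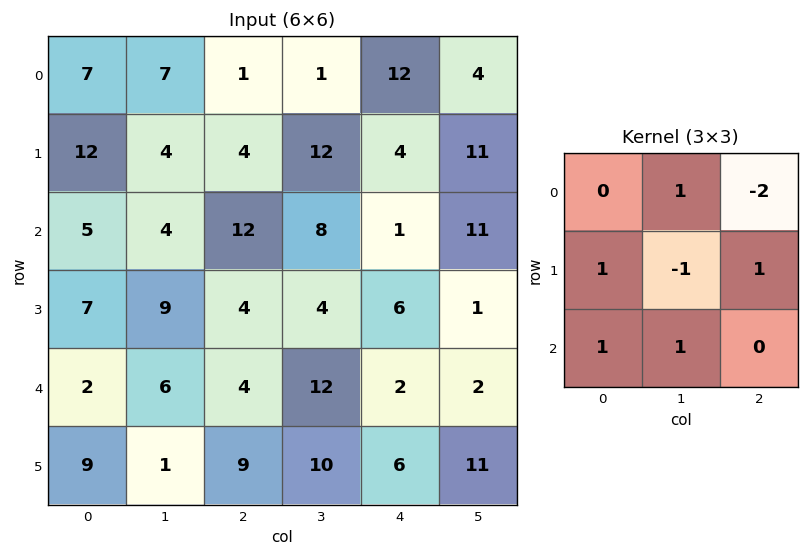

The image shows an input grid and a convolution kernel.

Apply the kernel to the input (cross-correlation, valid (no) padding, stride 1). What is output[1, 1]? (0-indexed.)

The receptive field on the input at this output position is [4 4 12 / 4 12 8 / 9 4 4]. Elementwise product with the kernel and sum: 4·1 + 12·-2 + 4·1 + 12·-1 + 8·1 + 9·1 + 4·1.

-7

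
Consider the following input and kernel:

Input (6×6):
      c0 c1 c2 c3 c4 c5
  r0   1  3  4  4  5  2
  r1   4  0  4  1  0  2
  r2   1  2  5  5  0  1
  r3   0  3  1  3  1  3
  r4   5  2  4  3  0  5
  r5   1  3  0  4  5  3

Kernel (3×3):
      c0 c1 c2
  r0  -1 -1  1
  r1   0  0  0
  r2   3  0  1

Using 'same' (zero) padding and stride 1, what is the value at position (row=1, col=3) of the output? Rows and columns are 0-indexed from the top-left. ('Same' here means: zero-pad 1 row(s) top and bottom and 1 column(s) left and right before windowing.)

The receptive field on the zero-padded input at this output position is [4 4 5 / 4 1 0 / 5 5 0]. Elementwise product with the kernel and sum: 4·-1 + 4·-1 + 5·1 + 5·3 + 0·1.

12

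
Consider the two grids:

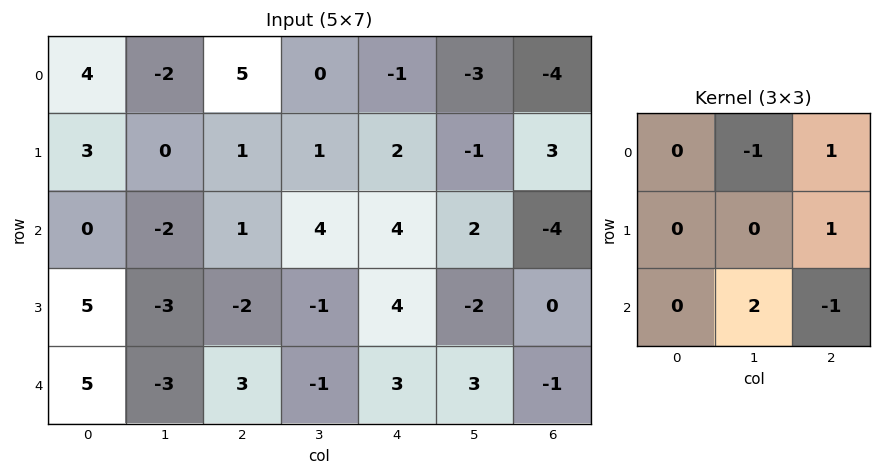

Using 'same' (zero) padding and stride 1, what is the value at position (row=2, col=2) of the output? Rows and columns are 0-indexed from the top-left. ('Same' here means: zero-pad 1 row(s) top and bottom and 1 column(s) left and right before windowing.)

1

The receptive field on the zero-padded input at this output position is [0 1 1 / -2 1 4 / -3 -2 -1]. Elementwise product with the kernel and sum: 1·-1 + 1·1 + 4·1 + -2·2 + -1·-1.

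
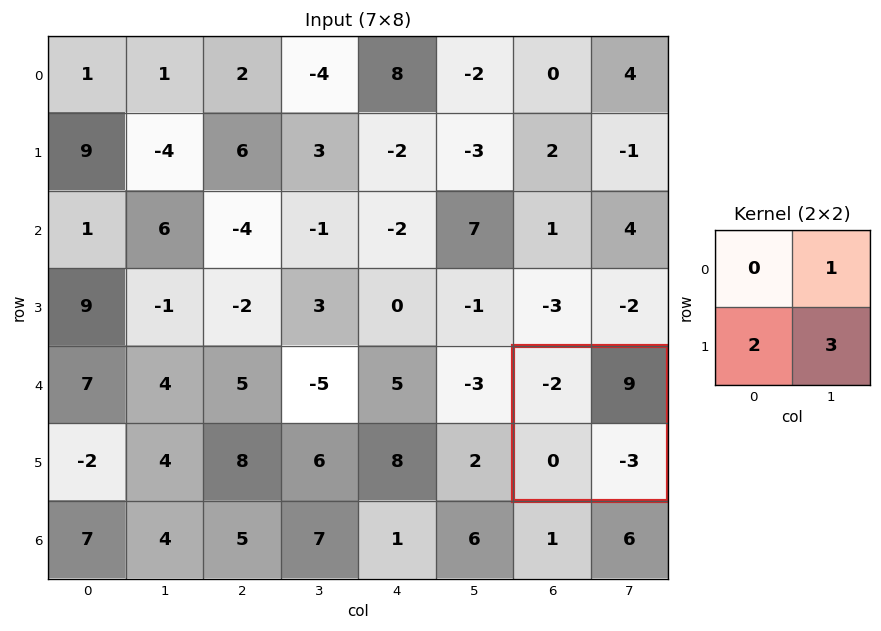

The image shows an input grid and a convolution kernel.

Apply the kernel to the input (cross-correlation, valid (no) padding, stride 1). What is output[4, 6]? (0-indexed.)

The receptive field on the input at this output position is [-2 9 / 0 -3]. Elementwise product with the kernel and sum: 9·1 + 0·2 + -3·3.

0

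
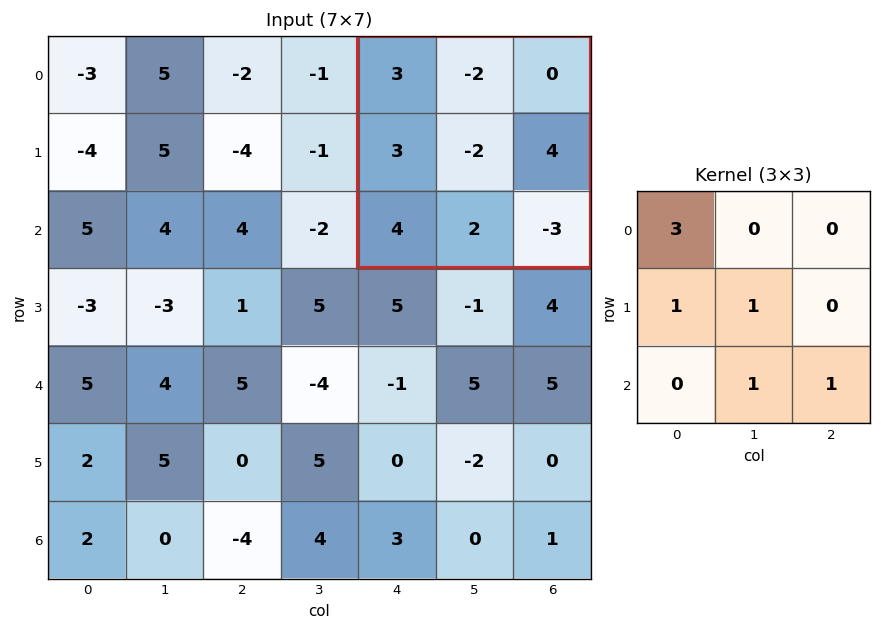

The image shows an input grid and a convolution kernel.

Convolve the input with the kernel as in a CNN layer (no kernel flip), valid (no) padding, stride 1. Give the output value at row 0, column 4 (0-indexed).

9

The receptive field on the input at this output position is [3 -2 0 / 3 -2 4 / 4 2 -3]. Elementwise product with the kernel and sum: 3·3 + 3·1 + -2·1 + 2·1 + -3·1.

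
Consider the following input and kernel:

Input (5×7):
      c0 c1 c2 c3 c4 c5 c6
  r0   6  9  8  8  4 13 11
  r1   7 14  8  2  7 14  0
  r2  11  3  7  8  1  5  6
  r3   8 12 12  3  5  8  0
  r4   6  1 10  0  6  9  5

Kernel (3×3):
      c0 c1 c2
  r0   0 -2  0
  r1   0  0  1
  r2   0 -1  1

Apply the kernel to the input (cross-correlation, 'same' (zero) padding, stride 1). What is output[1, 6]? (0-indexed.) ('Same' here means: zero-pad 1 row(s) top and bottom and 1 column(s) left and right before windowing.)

The receptive field on the zero-padded input at this output position is [13 11 0 / 14 0 0 / 5 6 0]. Elementwise product with the kernel and sum: 11·-2 + 0·1 + 6·-1 + 0·1.

-28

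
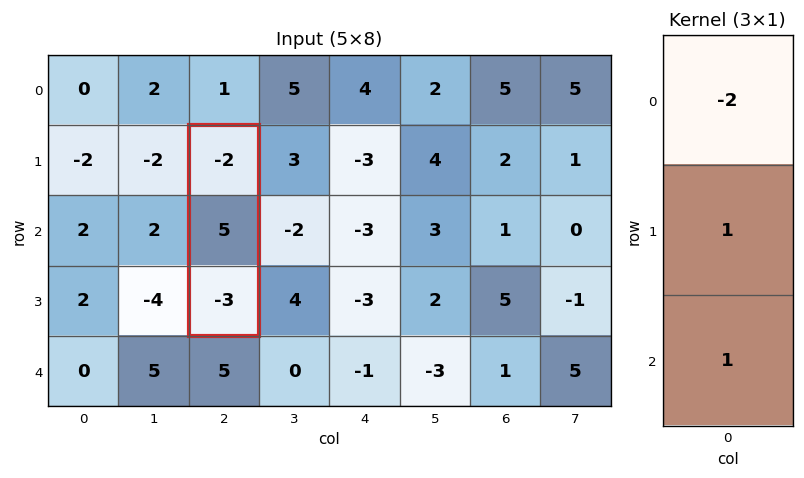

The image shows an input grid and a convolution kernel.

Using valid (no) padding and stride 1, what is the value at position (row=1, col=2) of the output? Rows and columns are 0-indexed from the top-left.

6

The receptive field on the input at this output position is [-2 / 5 / -3]. Elementwise product with the kernel and sum: -2·-2 + 5·1 + -3·1.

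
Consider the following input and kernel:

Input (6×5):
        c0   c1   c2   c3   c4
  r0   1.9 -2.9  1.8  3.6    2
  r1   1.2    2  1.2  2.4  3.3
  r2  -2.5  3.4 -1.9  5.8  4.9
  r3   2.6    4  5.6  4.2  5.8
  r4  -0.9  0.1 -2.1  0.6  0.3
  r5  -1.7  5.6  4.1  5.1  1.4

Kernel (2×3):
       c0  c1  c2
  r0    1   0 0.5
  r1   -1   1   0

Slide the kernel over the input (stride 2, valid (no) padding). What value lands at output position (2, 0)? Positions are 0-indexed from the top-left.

The receptive field on the input at this output position is [-0.9 0.1 -2.1 / -1.7 5.6 4.1]. Elementwise product with the kernel and sum: -0.9·1 + -2.1·0.5 + -1.7·-1 + 5.6·1.

5.35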